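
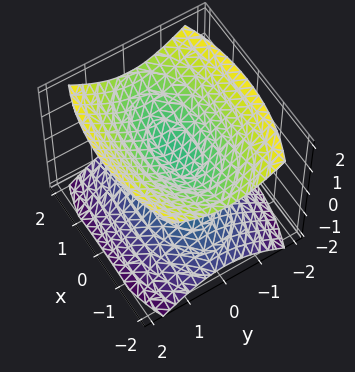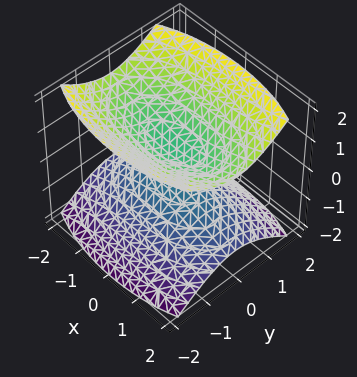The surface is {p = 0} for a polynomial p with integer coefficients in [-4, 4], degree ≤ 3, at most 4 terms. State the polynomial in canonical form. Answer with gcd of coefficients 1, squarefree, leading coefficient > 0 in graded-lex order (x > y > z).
x^2 + 3*y^2 - 3*z^2 + 1

(a) I count 2 distinct pieces. They look like related sheets of one shape, so recover p as a whole.
(b) Degree: two separate bowl-shaped sheets opening away from each other; a quadric, so deg p = 2.
(c) Symmetries: it's symmetric under x → −x, forcing even powers of x; the z ↦ −z reflection is a symmetry, so z appears only in even powers; mirror symmetry y ↦ −y ⇒ only even powers of y.
(d) From the axis intercepts and sections: no x-intercept at any integer in the box; no y-intercept at any integer in the box.
(e) Matching integer coefficients to the picture gives p.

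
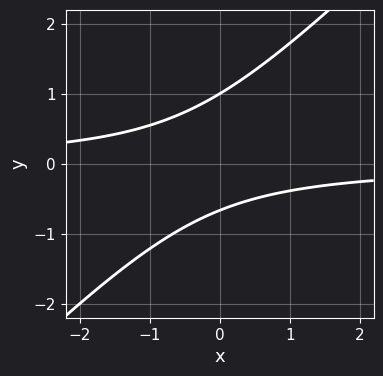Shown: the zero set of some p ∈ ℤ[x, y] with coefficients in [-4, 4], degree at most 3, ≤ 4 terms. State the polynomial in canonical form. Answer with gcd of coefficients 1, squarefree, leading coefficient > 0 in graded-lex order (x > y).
(a) The degree is 2 — the shape is more complex than any degree-1 curve.
(b) Reading off the gridlines: it crosses the y-axis at the gridline y = 1; the curve avoids every integer x-axis point in the box.
(c) These observations pin down the coefficients.

3*x*y - 3*y^2 + y + 2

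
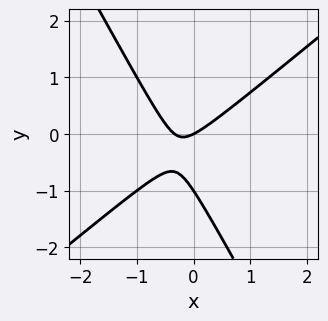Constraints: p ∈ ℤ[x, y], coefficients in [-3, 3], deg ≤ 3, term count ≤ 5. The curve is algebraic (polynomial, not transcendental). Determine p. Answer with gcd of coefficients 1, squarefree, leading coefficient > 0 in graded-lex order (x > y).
3*x^2 - 2*x*y - 2*y^2 + x - 2*y

1. Degree: the shape is more complex than any degree-1 curve, so deg p = 2.
2. Checking where it meets the axes: it crosses the x-axis at the gridline x = 0; the y-axis gridline crossings are at y ∈ {-1, 0}.
3. Putting this together gives p.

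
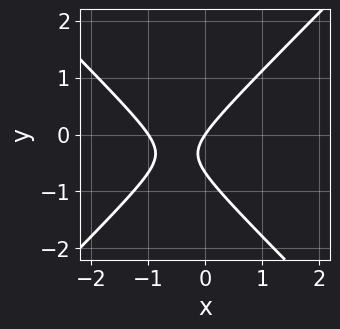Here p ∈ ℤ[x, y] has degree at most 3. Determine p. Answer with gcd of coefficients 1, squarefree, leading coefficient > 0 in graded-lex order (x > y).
3*x^2 - 3*y^2 + 3*x - 2*y

1. deg p = 2. A generic line meets the curve in up to 2 points.
2. From the axis intercepts and sections: the x-axis gridline crossings are at x ∈ {-1, 0}; it crosses the y-axis at the gridline y = 0.
3. The integer polynomial consistent with all of this is the stated p.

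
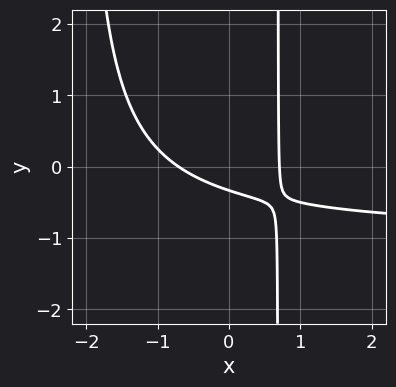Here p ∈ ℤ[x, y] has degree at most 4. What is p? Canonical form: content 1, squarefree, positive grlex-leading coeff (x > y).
2*x^2*y + 2*x^2 + 3*x*y - 3*y - 1

deg p = 3. A generic line meets the curve in up to 3 points.
The integer polynomial consistent with all of this is the stated p.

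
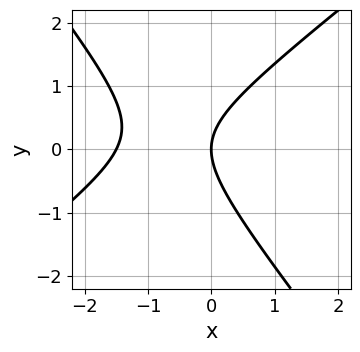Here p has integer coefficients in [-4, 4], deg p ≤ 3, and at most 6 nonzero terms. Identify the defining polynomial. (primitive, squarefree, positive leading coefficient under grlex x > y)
2*x^2 - x*y - 2*y^2 + 3*x

1. Degree: the shape is more complex than any degree-1 curve, so deg p = 2.
2. Checking where it meets the axes: it crosses the x-axis at the gridline x = 0; one y-axis crossing is at y = 0.
3. Together with the visible shape, these determine p as stated.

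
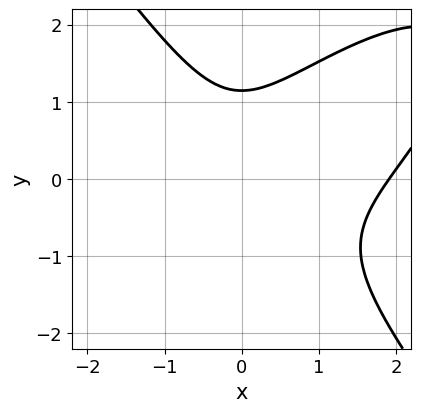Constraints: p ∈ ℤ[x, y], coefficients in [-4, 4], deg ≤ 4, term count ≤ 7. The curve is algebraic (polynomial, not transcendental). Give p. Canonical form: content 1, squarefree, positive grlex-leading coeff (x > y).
2*x^3 - 2*x^2*y + 2*y^3 - 3*x^2 - 3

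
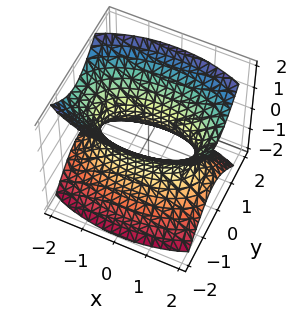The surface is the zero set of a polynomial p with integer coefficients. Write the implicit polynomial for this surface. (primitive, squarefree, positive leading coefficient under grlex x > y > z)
1. deg p = 2.
2. Symmetries: the x ↦ −x reflection is a symmetry, so x appears only in even powers; it's symmetric under z → −z, forcing even powers of z; the y ↦ −y reflection is a symmetry, so y appears only in even powers.
3. From the visible intercepts: it misses every integer gridline on the z-axis.
4. These observations pin down the coefficients.

x^2 + 3*y^2 - 2*z^2 - 2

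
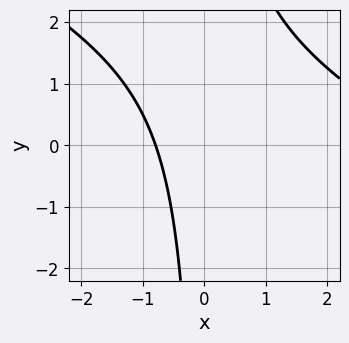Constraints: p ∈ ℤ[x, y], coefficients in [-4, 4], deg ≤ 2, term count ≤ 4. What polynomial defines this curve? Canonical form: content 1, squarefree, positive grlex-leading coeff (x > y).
1. The degree is 2 — the shape is more complex than any degree-1 curve.
2. Observable constraints: no y-intercept at any integer in the box.
3. Solving for integer coefficients yields p as stated.

x^2 + 2*x*y - 3*x - 3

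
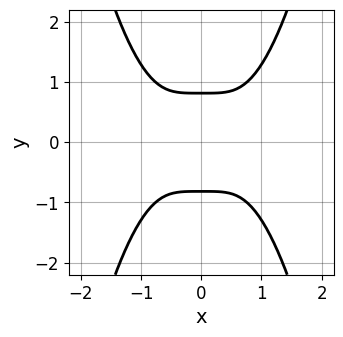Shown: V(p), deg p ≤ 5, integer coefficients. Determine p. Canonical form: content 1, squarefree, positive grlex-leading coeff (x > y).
(a) Degree: the shape is more complex than any degree-3 curve, so deg p = 4.
(b) Symmetries: it's symmetric under x → −x, forcing even powers of x; it's symmetric under y → −y, forcing even powers of y.
(c) Checking where it meets the axes: no x-intercept at any integer in the box.
(d) Together with the visible shape, these determine p as stated.

3*x^4 - 3*y^2 + 2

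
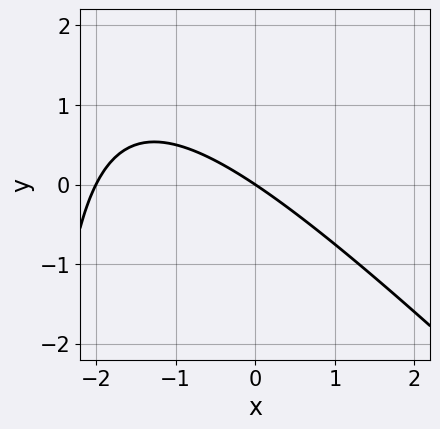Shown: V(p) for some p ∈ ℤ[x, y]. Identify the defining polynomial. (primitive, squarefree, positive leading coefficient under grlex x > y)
x^2 + x*y + 2*x + 3*y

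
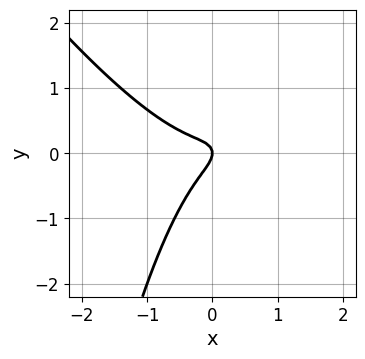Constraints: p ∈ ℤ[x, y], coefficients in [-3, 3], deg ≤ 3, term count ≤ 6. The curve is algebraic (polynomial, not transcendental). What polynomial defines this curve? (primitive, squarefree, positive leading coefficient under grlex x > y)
(a) Degree: no degree-2 curve has this shape, so deg p = 3.
(b) Checking where it meets the axes: one x-axis crossing is at x = 0; one y-axis crossing is at y = 0.
(c) Putting this together gives p.

3*x^3 + 2*x^2*y - 2*x*y + 3*y^2 + x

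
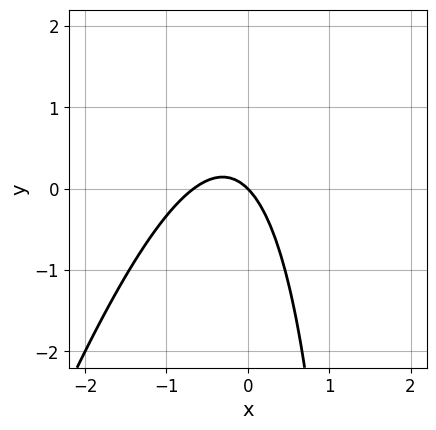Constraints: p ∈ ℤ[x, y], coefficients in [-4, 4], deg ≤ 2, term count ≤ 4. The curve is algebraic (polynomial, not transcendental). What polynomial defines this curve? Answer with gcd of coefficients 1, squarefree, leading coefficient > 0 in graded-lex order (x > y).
3*x^2 - x*y + 2*x + 2*y

First, the degree is 2 — the shape is more complex than any degree-1 curve.
Then, reading off the gridlines: it crosses the x-axis at the gridline x = 0; it meets the y-axis at y = 0 (among the integer gridlines).
Finally, the integer polynomial consistent with all of this is the stated p.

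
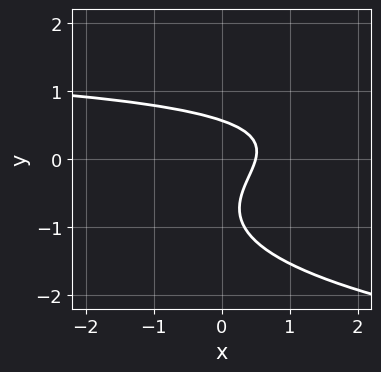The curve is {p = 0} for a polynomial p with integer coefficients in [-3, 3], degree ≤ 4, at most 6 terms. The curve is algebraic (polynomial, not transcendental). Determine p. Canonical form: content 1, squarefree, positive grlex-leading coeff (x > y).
First, the degree is 3 — the shape is more complex than any degree-2 curve.
Finally, matching integer coefficients to the picture gives p.

2*y^3 - x*y + 2*y^2 + 2*x - 1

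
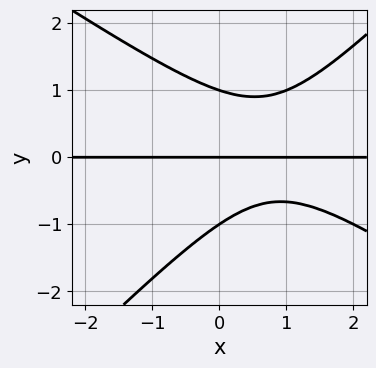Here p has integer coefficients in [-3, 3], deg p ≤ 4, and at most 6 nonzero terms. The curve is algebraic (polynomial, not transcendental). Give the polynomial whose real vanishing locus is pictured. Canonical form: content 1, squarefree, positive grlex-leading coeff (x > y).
1. Degree: the shape is more complex than any degree-2 curve, so deg p = 3.
2. Observable constraints: the visible x-axis segment lies entirely on the curve; the y-axis gridline crossings are at y ∈ {-1, 0, 1}.
3. The integer polynomial consistent with all of this is the stated p.

2*x^2*y + x*y^2 - 3*y^3 - 3*x*y + 3*y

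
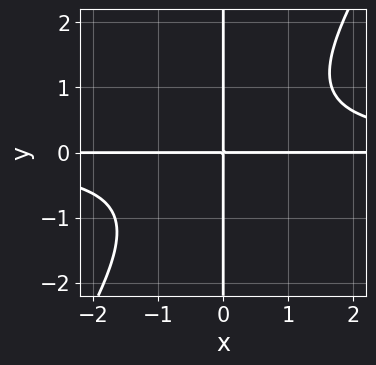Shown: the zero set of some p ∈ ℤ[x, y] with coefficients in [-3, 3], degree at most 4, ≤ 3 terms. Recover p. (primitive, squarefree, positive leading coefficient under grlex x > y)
3*x^2*y^2 - 2*x*y^3 - 3*x*y

1. deg p = 4. No degree-3 curve has this shape.
2. Checking where it meets the axes: the visible y-axis segment lies entirely on the curve; the visible x-axis segment lies entirely on the curve.
3. Assembling these constraints gives the stated polynomial.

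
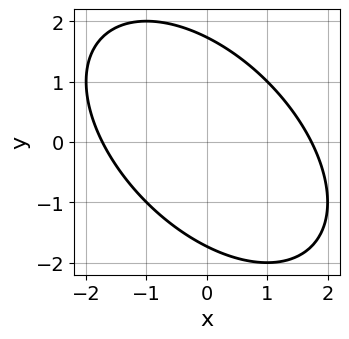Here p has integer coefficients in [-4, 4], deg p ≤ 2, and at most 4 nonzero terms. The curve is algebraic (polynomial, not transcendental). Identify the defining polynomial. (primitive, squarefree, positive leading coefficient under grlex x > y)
First, deg p = 2.
Finally, the integer polynomial consistent with all of this is the stated p.

x^2 + x*y + y^2 - 3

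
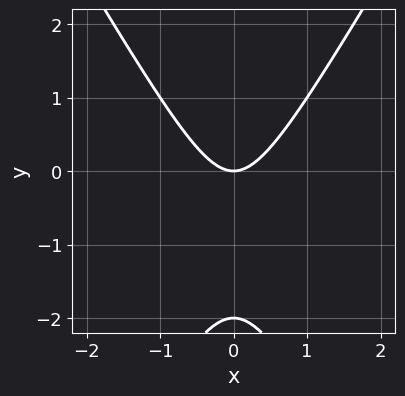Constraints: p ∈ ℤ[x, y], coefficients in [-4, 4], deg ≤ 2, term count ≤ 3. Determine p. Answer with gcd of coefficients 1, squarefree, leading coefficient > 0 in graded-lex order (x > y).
Degree: the shape is more complex than any degree-1 curve, so deg p = 2.
Symmetries: mirror symmetry x ↦ −x ⇒ only even powers of x.
Checking where it meets the axes: the y-axis gridline crossings are at y ∈ {-2, 0}; one x-axis crossing is at x = 0.
Together with the visible shape, these determine p as stated.

3*x^2 - y^2 - 2*y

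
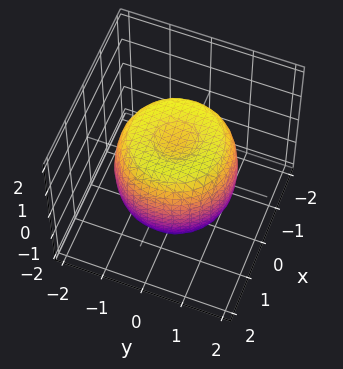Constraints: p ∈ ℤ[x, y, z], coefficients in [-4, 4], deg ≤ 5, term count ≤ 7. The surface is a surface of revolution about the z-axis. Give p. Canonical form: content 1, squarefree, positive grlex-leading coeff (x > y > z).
2*x^4 + 4*x^2*y^2 + 2*y^4 - 3*x^2 - 3*y^2 + 2*z^2 - 2

(a) Degree: no degree-3 surface has this shape, so deg p = 4.
(b) Symmetries: every cross-section ⟂ z is a circle, so x, y appear only via x² + y².
(c) Reading off the gridlines: a circular section at z = 0 has radius between 1 and 2; among the integer gridlines, it crosses the z-axis at z ∈ {-1, 1}.
(d) Putting this together gives p.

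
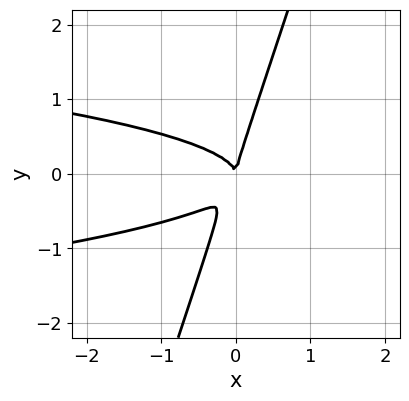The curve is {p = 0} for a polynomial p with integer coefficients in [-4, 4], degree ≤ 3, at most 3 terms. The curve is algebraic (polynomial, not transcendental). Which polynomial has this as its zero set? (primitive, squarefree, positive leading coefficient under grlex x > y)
3*x*y^2 - y^3 + x^2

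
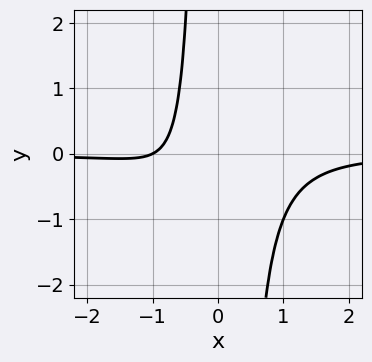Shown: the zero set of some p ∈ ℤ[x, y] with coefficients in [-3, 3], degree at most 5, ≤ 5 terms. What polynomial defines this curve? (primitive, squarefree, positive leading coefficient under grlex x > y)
2*x^3*y + x + 1

1. The degree is 4 — a generic line meets the curve in up to 4 points.
2. Checking where it meets the axes: one x-axis crossing is at x = -1; no y-intercept at any integer in the box.
3. Solving for integer coefficients yields p as stated.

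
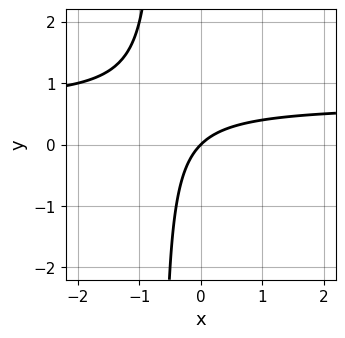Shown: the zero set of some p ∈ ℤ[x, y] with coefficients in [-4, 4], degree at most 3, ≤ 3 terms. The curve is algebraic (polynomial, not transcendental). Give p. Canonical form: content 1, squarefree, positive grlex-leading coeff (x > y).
First, degree: a generic line meets the curve in up to 2 points, so deg p = 2.
Then, from the axis intercepts and sections: it meets the y-axis at y = 0 (among the integer gridlines); it crosses the x-axis at the gridline x = 0.
Finally, these observations pin down the coefficients.

3*x*y - 2*x + 2*y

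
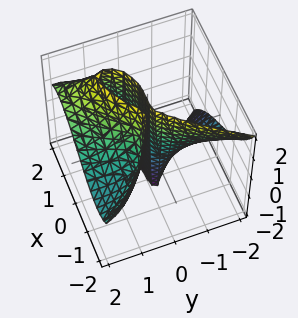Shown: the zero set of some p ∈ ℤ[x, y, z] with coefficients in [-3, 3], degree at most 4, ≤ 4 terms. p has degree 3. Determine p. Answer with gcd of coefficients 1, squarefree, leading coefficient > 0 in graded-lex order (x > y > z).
x^3 + 2*y^2*z - 3*x*y - 2*y

1. The degree is 3 — no degree-2 surface has this shape.
2. From the axis intercepts and sections: the visible z-axis segment lies entirely on the surface; it crosses the x-axis at the gridline x = 0.
3. These observations pin down the coefficients.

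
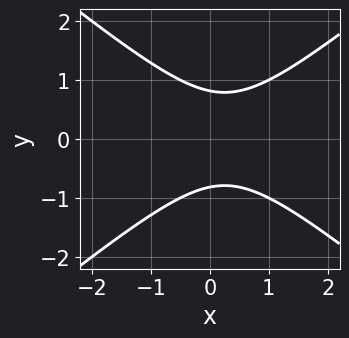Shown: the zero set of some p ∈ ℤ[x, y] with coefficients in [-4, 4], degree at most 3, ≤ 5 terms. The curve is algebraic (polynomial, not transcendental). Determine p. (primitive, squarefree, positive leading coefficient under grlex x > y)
2*x^2 - 3*y^2 - x + 2

First, degree: no degree-1 curve has this shape, so deg p = 2.
Then, symmetries: mirror symmetry y ↦ −y ⇒ only even powers of y.
Then, from the axis intercepts and sections: no x-intercept at any integer in the box.
Finally, the integer polynomial consistent with all of this is the stated p.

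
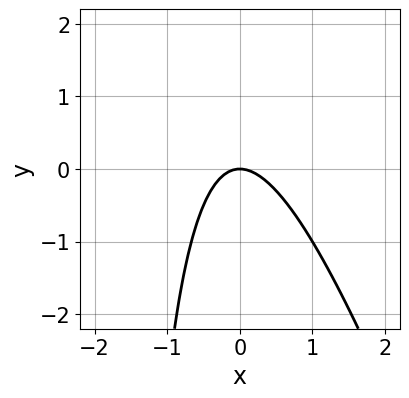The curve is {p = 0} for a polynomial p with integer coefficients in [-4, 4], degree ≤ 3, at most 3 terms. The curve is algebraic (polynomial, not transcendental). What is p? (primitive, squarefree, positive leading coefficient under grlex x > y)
3*x^2 + x*y + 2*y

1. deg p = 2.
2. Reading off the gridlines: it meets the x-axis at x = 0 (among the integer gridlines); one y-axis crossing is at y = 0.
3. Assembling these constraints gives the stated polynomial.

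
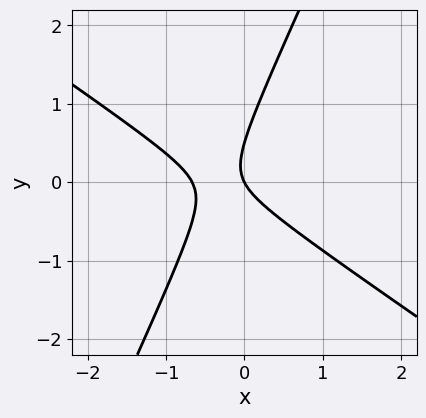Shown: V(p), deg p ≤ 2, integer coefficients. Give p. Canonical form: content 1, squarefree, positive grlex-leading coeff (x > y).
3*x^2 + 3*x*y - 2*y^2 + 2*x + y

1. The degree is 2 — no degree-1 curve has this shape.
2. From the visible intercepts: it meets the x-axis at x = 0 (among the integer gridlines); it crosses the y-axis at the gridline y = 0.
3. Putting this together gives p.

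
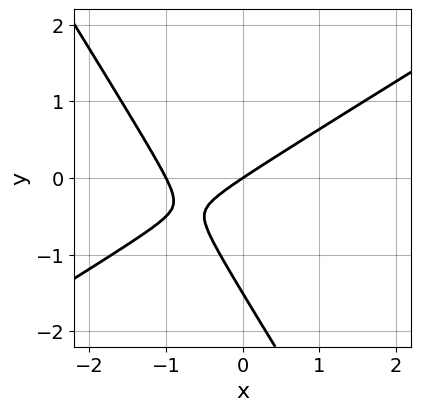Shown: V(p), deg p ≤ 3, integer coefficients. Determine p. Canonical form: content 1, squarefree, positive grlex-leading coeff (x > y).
1. Degree: a generic line meets the curve in up to 2 points, so deg p = 2.
2. Against the integer gridlines: the x-axis gridline crossings are at x ∈ {-1, 0}; it meets the y-axis at y = 0 (among the integer gridlines).
3. Matching integer coefficients to the picture gives p.

2*x^2 - 2*x*y - 2*y^2 + 2*x - 3*y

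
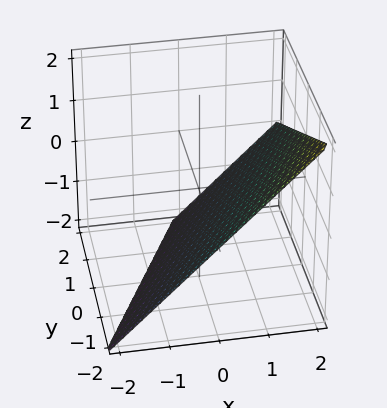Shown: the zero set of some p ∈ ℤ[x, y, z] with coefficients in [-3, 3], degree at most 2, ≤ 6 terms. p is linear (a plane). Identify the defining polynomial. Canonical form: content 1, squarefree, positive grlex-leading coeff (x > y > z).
First, deg p = 1. Every cross-section is a straight line — this is a plane.
Next, reading off the gridlines: it meets the y-axis at y = -2 (among the integer gridlines); it meets the z-axis at z = -1 (among the integer gridlines); it meets the x-axis at x = 1 (among the integer gridlines).
Finally, these observations pin down the coefficients.

2*x - y - 2*z - 2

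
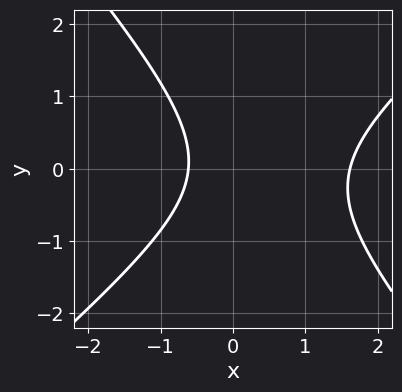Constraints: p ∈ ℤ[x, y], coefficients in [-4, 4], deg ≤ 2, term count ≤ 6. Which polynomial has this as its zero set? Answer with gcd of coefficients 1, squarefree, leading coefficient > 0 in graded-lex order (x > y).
1. deg p = 2. The shape is more complex than any degree-1 curve.
2. From the visible intercepts: it misses every integer gridline on the y-axis.
3. Matching integer coefficients to the picture gives p.

3*x^2 - x*y - 3*y^2 - 3*x - 3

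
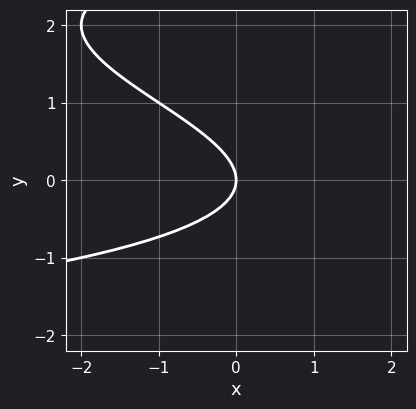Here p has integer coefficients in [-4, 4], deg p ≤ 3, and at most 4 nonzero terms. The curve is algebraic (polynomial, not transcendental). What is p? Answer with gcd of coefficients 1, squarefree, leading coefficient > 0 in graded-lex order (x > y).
deg p = 3. A generic line meets the curve in up to 3 points.
From the axis intercepts and sections: it meets the x-axis at x = 0 (among the integer gridlines); one y-axis crossing is at y = 0.
These observations pin down the coefficients.

y^3 - 3*y^2 - 2*x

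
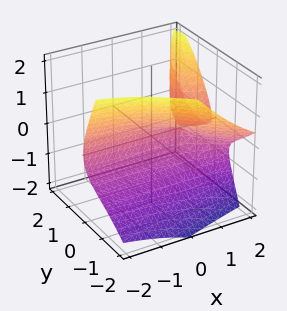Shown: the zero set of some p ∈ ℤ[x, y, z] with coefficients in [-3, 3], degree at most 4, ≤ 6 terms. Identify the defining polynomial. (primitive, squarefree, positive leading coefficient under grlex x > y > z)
First, there are 2 components. They look like related sheets of one shape, so recover p as a whole.
Next, the degree is 3 — the shape is more complex than any degree-2 surface.
Then, from the axis intercepts and sections: it crosses the z-axis at the gridline z = 0; it meets the y-axis at y = 0 (among the integer gridlines).
Finally, solving for integer coefficients yields p as stated. Check: (1, 0, 0) on the x-axis lies on the surface, and p(1, 0, 0) = 0. ✓

2*x*y*z - y^3 + 2*x*y - 3*z^2 - 2*y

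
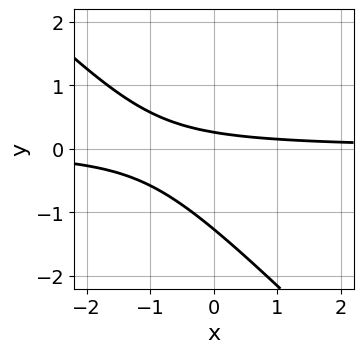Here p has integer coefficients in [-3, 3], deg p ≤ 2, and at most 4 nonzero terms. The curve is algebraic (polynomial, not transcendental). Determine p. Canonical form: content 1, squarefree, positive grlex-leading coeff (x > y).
First, the degree is 2 — no degree-1 curve has this shape.
Next, checking where it meets the axes: no x-intercept at any integer in the box.
Finally, fitting integer coefficients to these (and the overall shape) gives p.

3*x*y + 3*y^2 + 3*y - 1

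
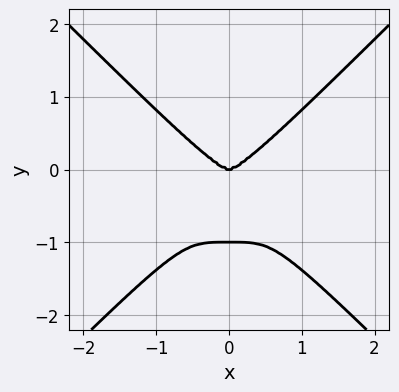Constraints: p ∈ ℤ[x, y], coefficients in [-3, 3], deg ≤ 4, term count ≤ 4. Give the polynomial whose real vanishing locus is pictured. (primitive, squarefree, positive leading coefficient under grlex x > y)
x^4 - y^4 - y^3

The degree is 4 — no degree-3 curve has this shape.
Symmetries: mirror symmetry x ↦ −x ⇒ only even powers of x.
From the axis intercepts and sections: among the integer gridlines, it crosses the y-axis at y ∈ {-1, 0}; one x-axis crossing is at x = 0.
These observations pin down the coefficients.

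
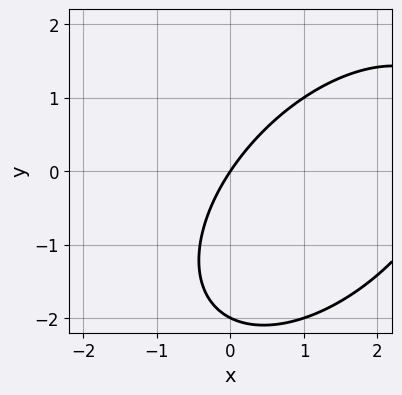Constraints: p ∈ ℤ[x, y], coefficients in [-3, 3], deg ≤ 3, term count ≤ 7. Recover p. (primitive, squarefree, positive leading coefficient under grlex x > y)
x^2 - x*y + y^2 - 3*x + 2*y

1. Degree: no degree-1 curve has this shape, so deg p = 2.
2. Reading off the gridlines: it crosses the x-axis at the gridline x = 0; the y-axis gridline crossings are at y ∈ {-2, 0}.
3. Together with the visible shape, these determine p as stated.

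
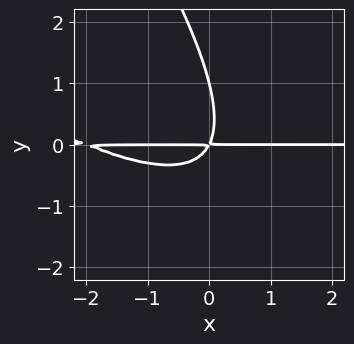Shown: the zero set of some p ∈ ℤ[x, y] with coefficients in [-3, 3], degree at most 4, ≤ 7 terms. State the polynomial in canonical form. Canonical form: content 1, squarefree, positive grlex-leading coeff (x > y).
x^2*y + 2*x*y^2 + y^3 + 2*x*y - y^2

1. The degree is 3 — the shape is more complex than any degree-2 curve.
2. Observable constraints: one y-axis crossing is at y = 1; the visible x-axis segment lies entirely on the curve.
3. Assembling these constraints gives the stated polynomial.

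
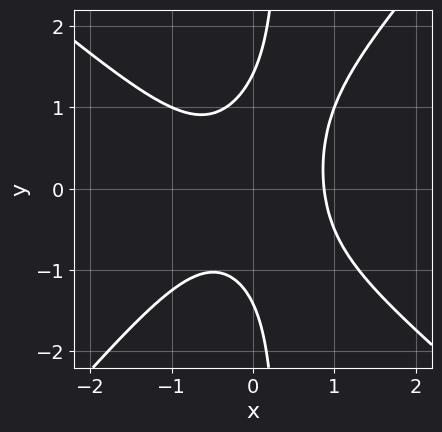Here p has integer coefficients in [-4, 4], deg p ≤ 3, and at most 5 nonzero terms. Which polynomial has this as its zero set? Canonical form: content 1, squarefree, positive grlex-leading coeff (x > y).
1. deg p = 3. A generic line meets the curve in up to 3 points.
2. Solving for integer coefficients yields p as stated.

3*x^3 + x^2*y - 3*x*y^2 + y^2 - 2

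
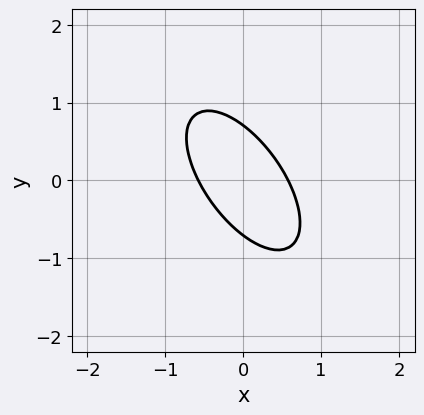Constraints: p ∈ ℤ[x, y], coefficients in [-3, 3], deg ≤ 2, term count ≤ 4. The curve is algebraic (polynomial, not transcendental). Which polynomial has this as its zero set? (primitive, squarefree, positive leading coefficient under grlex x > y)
1. Degree: a generic line meets the curve in up to 2 points, so deg p = 2.
2. Matching integer coefficients to the picture gives p.

3*x^2 + 3*x*y + 2*y^2 - 1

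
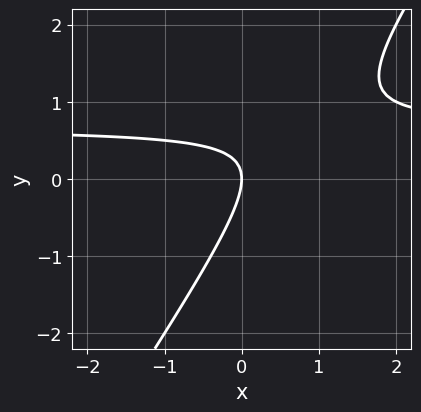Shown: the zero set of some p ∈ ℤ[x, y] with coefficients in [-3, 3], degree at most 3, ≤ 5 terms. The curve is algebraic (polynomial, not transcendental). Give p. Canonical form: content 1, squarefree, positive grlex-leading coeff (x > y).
First, deg p = 2. No degree-1 curve has this shape.
Next, observable constraints: one y-axis crossing is at y = 0; one x-axis crossing is at x = 0.
Finally, the integer polynomial consistent with all of this is the stated p.

3*x*y - 2*y^2 - 2*x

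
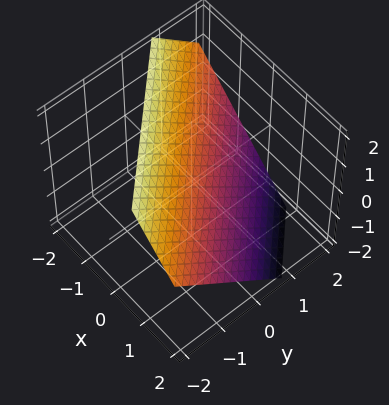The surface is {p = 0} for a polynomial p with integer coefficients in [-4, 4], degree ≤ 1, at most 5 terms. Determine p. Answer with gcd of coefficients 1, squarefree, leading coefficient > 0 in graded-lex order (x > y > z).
3*x + 3*y + 3*z - 2

The degree is 1 — every cross-section is a straight line — this is a plane.
The integer polynomial consistent with all of this is the stated p.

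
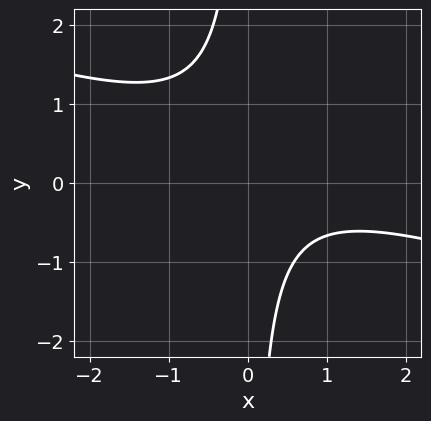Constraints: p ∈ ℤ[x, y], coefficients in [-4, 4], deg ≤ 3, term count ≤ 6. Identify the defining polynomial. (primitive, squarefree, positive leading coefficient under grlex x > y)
(a) Degree: a generic line meets the curve in up to 2 points, so deg p = 2.
(b) From the visible intercepts: no y-intercept at any integer in the box; no x-intercept at any integer in the box.
(c) Solving for integer coefficients yields p as stated.

x^2 + 3*x*y - x + 2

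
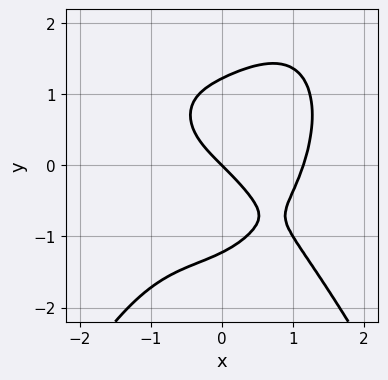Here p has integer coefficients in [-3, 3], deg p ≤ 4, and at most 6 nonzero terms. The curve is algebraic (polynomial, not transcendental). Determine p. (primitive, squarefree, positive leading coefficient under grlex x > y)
2*x^4 + 2*y^3 - 3*x - 3*y

First, the degree is 4 — the shape is more complex than any degree-3 curve.
Next, from the axis intercepts and sections: it crosses the y-axis at the gridline y = 0; it crosses the x-axis at the gridline x = 0.
Finally, assembling these constraints gives the stated polynomial.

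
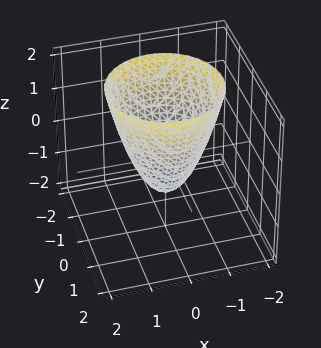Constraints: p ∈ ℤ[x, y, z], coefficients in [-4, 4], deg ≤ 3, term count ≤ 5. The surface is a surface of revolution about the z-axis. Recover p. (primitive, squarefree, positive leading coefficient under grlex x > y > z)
3*x^2 + 3*y^2 - 2*z - 2

1. The degree is 2 — the shape is more complex than any degree-1 surface.
2. Symmetry: the z-axis is an axis of rotation, so x and y enter only as x² + y².
3. Reading off the gridlines: it meets the z-axis at z = -1 (among the integer gridlines); a circular section at z = 0 has radius between 0 and 1.
4. The integer polynomial consistent with all of this is the stated p.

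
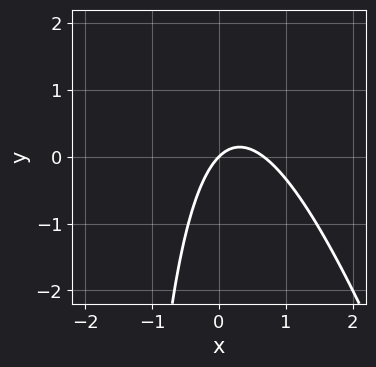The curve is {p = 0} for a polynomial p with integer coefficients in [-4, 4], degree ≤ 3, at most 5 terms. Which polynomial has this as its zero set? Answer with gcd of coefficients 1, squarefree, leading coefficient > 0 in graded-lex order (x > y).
(a) The degree is 2 — a generic line meets the curve in up to 2 points.
(b) Against the integer gridlines: it crosses the x-axis at the gridline x = 0; it crosses the y-axis at the gridline y = 0.
(c) The integer polynomial consistent with all of this is the stated p.

3*x^2 + x*y - 2*x + 2*y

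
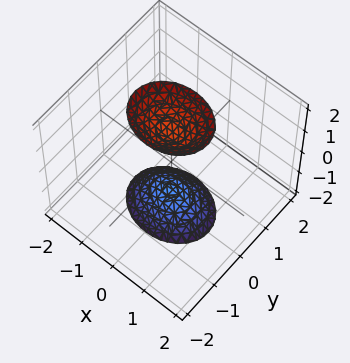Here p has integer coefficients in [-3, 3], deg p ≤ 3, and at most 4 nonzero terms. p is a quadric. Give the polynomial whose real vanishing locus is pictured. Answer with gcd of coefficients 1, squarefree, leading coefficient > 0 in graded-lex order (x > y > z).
1. There are 2 components. Treating them together as one polynomial.
2. The degree is 2 — two sheets facing apart; a quadric.
3. Symmetries: it's symmetric under y → −y, forcing even powers of y; mirror symmetry z ↦ −z ⇒ only even powers of z; it's symmetric under x → −x, forcing even powers of x.
4. Reading off the gridlines: it misses every integer gridline on the x-axis; it misses every integer gridline on the y-axis.
5. Fitting integer coefficients to these (and the overall shape) gives p.

2*x^2 + 3*y^2 - z^2 + 2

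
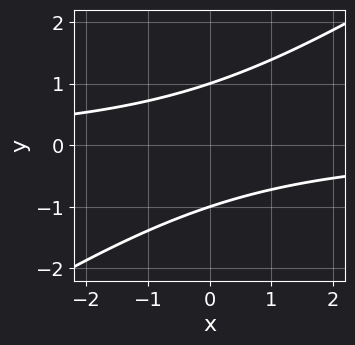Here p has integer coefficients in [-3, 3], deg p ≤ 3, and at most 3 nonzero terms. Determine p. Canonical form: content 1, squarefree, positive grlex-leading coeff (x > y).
2*x*y - 3*y^2 + 3

Degree: no degree-1 curve has this shape, so deg p = 2.
From the visible intercepts: it misses every integer gridline on the x-axis; among the integer gridlines, it crosses the y-axis at y ∈ {-1, 1}.
Fitting integer coefficients to these (and the overall shape) gives p.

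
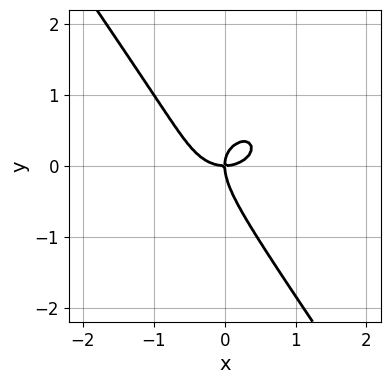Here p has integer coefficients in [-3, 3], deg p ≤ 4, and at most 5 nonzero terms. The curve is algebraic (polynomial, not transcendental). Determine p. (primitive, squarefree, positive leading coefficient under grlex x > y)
1. The degree is 3 — the shape is more complex than any degree-2 curve.
2. Observable constraints: it meets the x-axis at x = 0 (among the integer gridlines); it crosses the y-axis at the gridline y = 0.
3. Matching integer coefficients to the picture gives p.

x^3 + x*y^2 + y^3 - x*y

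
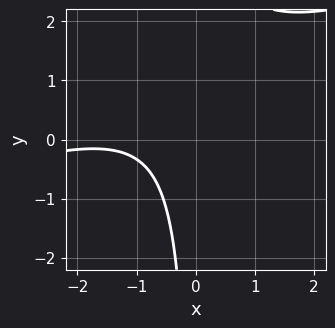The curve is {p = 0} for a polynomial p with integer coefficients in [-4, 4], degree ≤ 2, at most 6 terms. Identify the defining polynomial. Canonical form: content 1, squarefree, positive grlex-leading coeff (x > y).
x^2 - 3*x*y + 3*x + 3

First, degree: the shape is more complex than any degree-1 curve, so deg p = 2.
Next, observable constraints: it misses every integer gridline on the x-axis; no y-intercept at any integer in the box.
Finally, putting this together gives p.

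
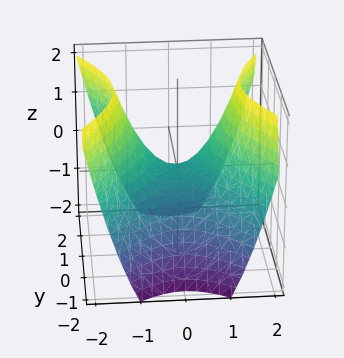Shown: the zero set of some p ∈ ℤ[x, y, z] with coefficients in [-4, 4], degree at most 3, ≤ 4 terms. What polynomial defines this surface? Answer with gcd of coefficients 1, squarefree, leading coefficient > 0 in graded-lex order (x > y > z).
First, the degree is 2 — a hyperbolic paraboloid; a quadric.
Then, symmetries: mirror symmetry x ↦ −x ⇒ only even powers of x; the y ↦ −y reflection is a symmetry, so y appears only in even powers.
Then, from the visible intercepts: one x-axis crossing is at x = 0; one y-axis crossing is at y = 0; it meets the z-axis at z = 0 (among the integer gridlines).
Finally, these observations pin down the coefficients.

3*x^2 - 2*y^2 - 3*z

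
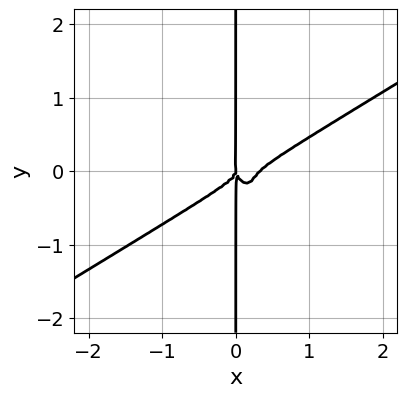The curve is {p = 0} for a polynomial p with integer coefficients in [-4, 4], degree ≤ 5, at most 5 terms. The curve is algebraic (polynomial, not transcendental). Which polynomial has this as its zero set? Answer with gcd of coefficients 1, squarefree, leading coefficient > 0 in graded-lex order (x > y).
First, deg p = 4.
Then, observable constraints: the visible y-axis segment lies entirely on the curve; it meets the x-axis at x = 0 (among the integer gridlines).
Finally, putting this together gives p.

3*x^4 - 3*x^3*y - 2*x^2*y^2 - 2*x*y^3 - x^3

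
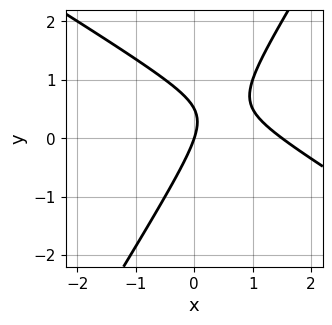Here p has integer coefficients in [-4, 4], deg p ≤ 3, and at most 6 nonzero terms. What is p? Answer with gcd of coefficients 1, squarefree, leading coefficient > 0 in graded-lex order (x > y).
2*x^2 + 2*x*y - 2*y^2 - 3*x + y

(a) The degree is 2 — a generic line meets the curve in up to 2 points.
(b) Observable constraints: one y-axis crossing is at y = 0; it meets the x-axis at x = 0 (among the integer gridlines).
(c) Fitting integer coefficients to these (and the overall shape) gives p.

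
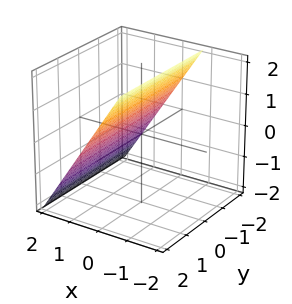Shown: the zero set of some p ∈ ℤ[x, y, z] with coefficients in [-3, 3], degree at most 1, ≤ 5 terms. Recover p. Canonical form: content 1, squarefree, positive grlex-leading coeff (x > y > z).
3*x + 2*z - 2

1. Degree: every cross-section is a straight line — this is a plane, so deg p = 1.
2. Reading off the gridlines: it meets the z-axis at z = 1 (among the integer gridlines); no y-intercept at any integer in the box.
3. Putting this together gives p.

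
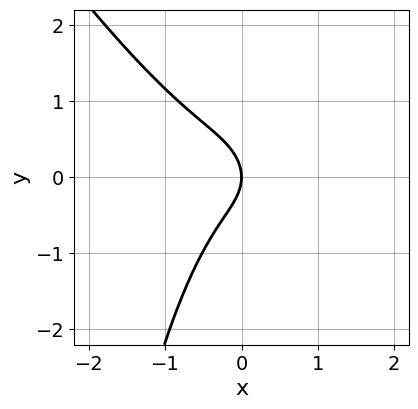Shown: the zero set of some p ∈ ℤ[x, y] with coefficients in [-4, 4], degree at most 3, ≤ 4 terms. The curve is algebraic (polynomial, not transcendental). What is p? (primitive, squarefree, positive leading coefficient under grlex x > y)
Degree: a generic line meets the curve in up to 3 points, so deg p = 3.
Against the integer gridlines: it meets the y-axis at y = 0 (among the integer gridlines); it meets the x-axis at x = 0 (among the integer gridlines).
Fitting integer coefficients to these (and the overall shape) gives p.

3*x^3 + 2*x^2*y + 2*y^2 + 2*x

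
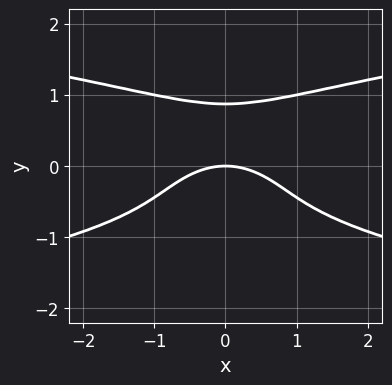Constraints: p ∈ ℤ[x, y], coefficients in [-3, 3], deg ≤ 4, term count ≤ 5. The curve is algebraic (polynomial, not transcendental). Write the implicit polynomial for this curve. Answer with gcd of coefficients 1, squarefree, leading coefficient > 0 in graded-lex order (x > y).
3*y^4 - x^2 - 2*y

1. Degree: a generic line meets the curve in up to 4 points, so deg p = 4.
2. Symmetries: mirror symmetry x ↦ −x ⇒ only even powers of x.
3. Against the integer gridlines: it meets the x-axis at x = 0 (among the integer gridlines); it meets the y-axis at y = 0 (among the integer gridlines).
4. Assembling these constraints gives the stated polynomial.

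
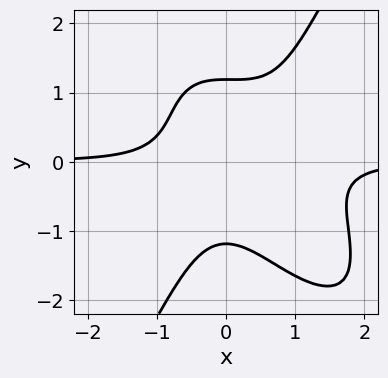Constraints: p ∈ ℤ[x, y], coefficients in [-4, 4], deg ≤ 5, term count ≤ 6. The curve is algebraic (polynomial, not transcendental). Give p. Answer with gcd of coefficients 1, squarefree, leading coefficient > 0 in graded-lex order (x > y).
1. Degree: the shape is more complex than any degree-3 curve, so deg p = 4.
2. Against the integer gridlines: the curve avoids every integer x-axis point in the box.
3. The integer polynomial consistent with all of this is the stated p.

3*x^3*y + 2*x^2*y^2 - y^4 - 3*x^2*y + 2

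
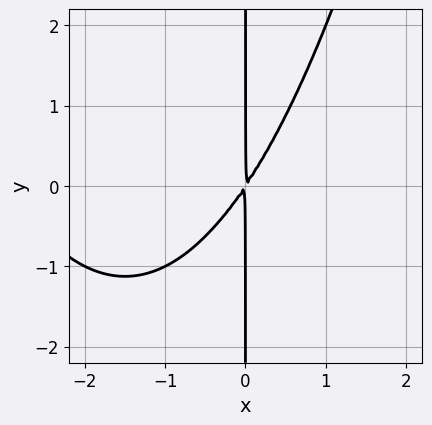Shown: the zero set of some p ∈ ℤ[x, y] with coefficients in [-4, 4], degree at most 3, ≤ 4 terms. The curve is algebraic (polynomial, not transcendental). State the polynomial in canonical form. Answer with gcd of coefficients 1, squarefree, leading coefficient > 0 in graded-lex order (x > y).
x^3 + 3*x^2 - 2*x*y

(a) The degree is 3 — no degree-2 curve has this shape.
(b) Checking where it meets the axes: the visible y-axis segment lies entirely on the curve.
(c) Putting this together gives p.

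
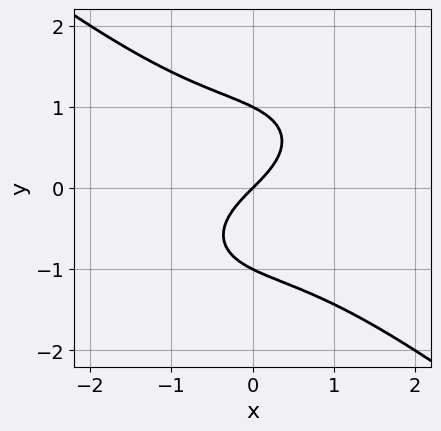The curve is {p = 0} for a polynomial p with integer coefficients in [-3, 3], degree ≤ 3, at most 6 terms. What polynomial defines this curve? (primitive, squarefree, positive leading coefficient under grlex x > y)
The degree is 3 — the shape is more complex than any degree-2 curve.
From the visible intercepts: it meets the x-axis at x = 0 (among the integer gridlines); the y-axis gridline crossings are at y ∈ {-1, 0, 1}.
Putting this together gives p.

x^3 + 2*y^3 + 2*x - 2*y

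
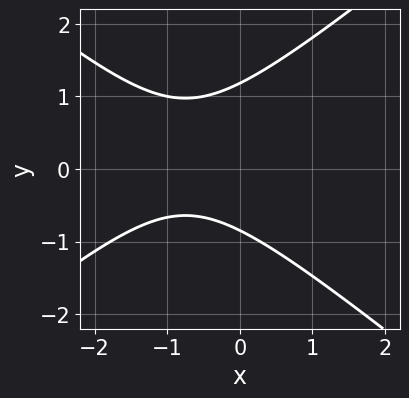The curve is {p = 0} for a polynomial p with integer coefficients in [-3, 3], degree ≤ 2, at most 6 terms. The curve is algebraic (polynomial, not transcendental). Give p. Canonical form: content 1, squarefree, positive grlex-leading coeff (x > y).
2*x^2 - 3*y^2 + 3*x + y + 3

(a) Degree: no degree-1 curve has this shape, so deg p = 2.
(b) Checking where it meets the axes: it misses every integer gridline on the x-axis.
(c) Putting this together gives p.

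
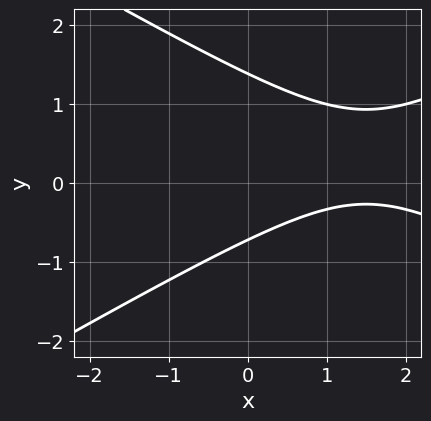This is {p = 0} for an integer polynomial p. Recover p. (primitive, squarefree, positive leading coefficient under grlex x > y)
deg p = 2. No degree-1 curve has this shape.
From the axis intercepts and sections: no x-intercept at any integer in the box.
Fitting integer coefficients to these (and the overall shape) gives p.

x^2 - 3*y^2 - 3*x + 2*y + 3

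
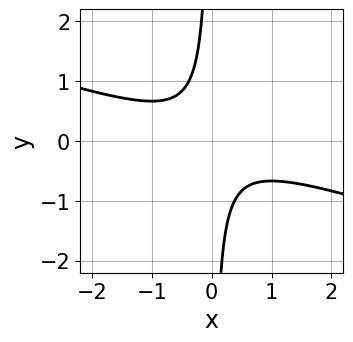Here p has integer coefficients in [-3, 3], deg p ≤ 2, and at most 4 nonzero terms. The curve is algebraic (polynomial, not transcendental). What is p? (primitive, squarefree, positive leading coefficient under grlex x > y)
x^2 + 3*x*y + 1

First, deg p = 2.
Next, observable constraints: it misses every integer gridline on the x-axis; it misses every integer gridline on the y-axis.
Finally, putting this together gives p.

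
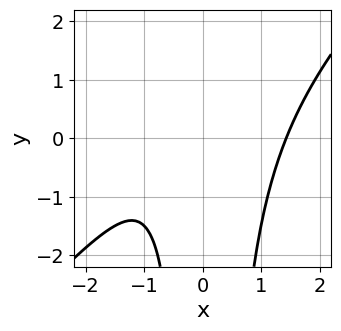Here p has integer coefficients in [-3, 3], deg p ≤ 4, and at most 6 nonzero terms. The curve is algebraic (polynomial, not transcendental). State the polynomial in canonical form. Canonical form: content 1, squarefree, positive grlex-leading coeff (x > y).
1. Degree: the shape is more complex than any degree-2 curve, so deg p = 3.
2. From the axis intercepts and sections: it misses every integer gridline on the y-axis.
3. The integer polynomial consistent with all of this is the stated p.

2*x^3 - 2*x^2*y - 2*x - 3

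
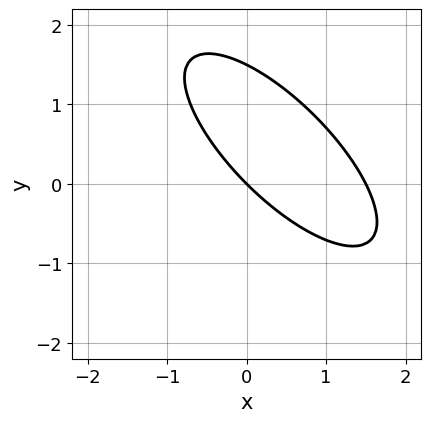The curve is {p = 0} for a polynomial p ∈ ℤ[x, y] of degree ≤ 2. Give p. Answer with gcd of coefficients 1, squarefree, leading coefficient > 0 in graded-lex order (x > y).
1. The degree is 2 — the shape is more complex than any degree-1 curve.
2. From the axis intercepts and sections: one x-axis crossing is at x = 0; it meets the y-axis at y = 0 (among the integer gridlines).
3. Matching integer coefficients to the picture gives p.

2*x^2 + 3*x*y + 2*y^2 - 3*x - 3*y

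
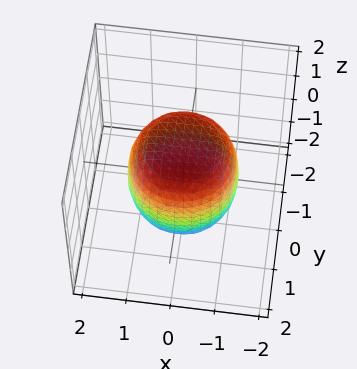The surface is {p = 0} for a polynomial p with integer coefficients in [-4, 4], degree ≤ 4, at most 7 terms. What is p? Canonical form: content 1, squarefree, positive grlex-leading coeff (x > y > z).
First, deg p = 4.
Then, symmetry: the surface is invariant under rotation about z: p = q(x² + y², z).
Next, from the visible intercepts: a circular section at z = -1 has radius exactly 1.
Finally, assembling these constraints gives the stated polynomial.

2*x^4 + 4*x^2*y^2 + 2*y^4 - x^2 - y^2 + 2*z^2 - 3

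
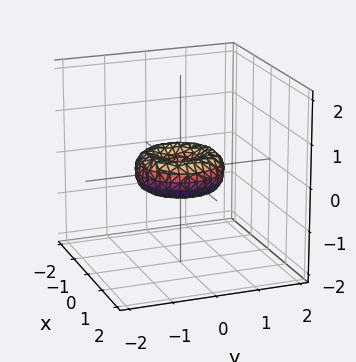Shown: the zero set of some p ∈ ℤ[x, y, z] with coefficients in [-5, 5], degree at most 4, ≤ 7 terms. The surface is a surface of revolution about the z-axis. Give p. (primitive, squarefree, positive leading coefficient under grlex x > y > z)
First, the degree is 4 — the shape is more complex than any degree-3 surface.
Then, by symmetry, every cross-section ⟂ z is a circle, so x, y appear only via x² + y².
Then, from the axis intercepts and sections: among the integer gridlines, it crosses the y-axis at y ∈ {-1, 0, 1}; among the integer gridlines, it crosses the x-axis at x ∈ {-1, 0, 1}.
Finally, putting this together gives p.

2*x^4 + 4*x^2*y^2 + 2*y^4 - 2*x^2 - 2*y^2 + 3*z^2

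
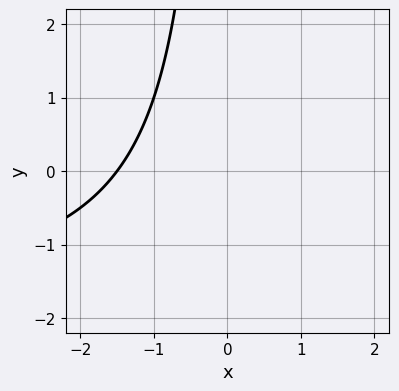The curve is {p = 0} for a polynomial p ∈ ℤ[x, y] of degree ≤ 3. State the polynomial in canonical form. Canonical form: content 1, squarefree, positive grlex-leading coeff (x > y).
x*y + 2*x + 3

(a) Degree: the shape is more complex than any degree-1 curve, so deg p = 2.
(b) Observable constraints: the curve avoids every integer y-axis point in the box.
(c) These observations pin down the coefficients.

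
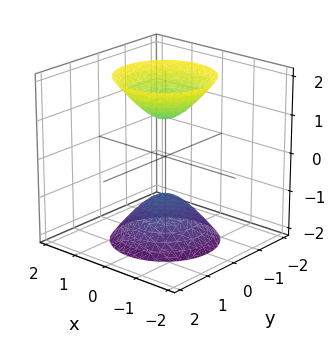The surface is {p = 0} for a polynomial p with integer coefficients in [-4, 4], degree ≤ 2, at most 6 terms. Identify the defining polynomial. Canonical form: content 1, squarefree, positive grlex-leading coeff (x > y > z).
First, I count 2 distinct pieces.
Next, the degree is 2 — no degree-1 surface has this shape.
Next, symmetries: rotational symmetry about the z-axis ⇒ p depends on x, y only through x² + y².
Then, observable constraints: the surface avoids every integer x-axis point in the box; it misses every integer gridline on the y-axis.
Finally, these observations pin down the coefficients.

2*x^2 + 2*y^2 - z^2 + 1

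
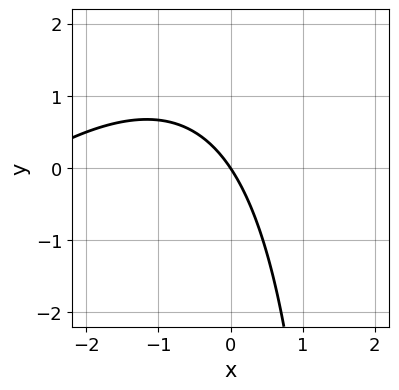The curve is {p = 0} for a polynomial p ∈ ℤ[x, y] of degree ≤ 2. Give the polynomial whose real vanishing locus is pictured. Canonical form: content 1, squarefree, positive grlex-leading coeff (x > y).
(a) The degree is 2 — no degree-1 curve has this shape.
(b) Reading off the gridlines: it crosses the y-axis at the gridline y = 0; it meets the x-axis at x = 0 (among the integer gridlines).
(c) These observations pin down the coefficients.

x^2 - x*y + 3*x + 2*y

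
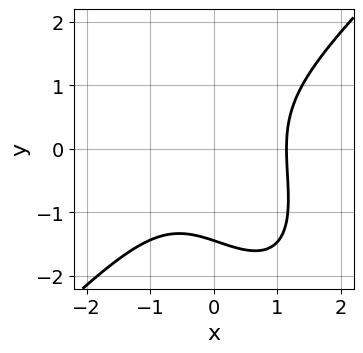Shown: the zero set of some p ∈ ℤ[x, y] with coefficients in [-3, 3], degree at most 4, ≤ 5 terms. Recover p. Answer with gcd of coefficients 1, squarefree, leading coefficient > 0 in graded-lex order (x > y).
First, the degree is 3 — the shape is more complex than any degree-2 curve.
Finally, putting this together gives p.

2*x^3 - x*y^2 - y^3 - 3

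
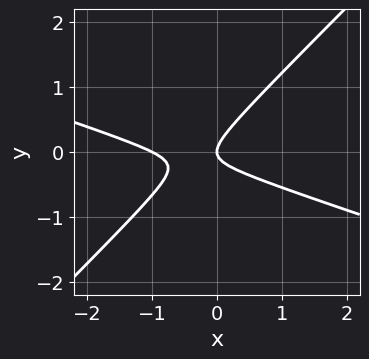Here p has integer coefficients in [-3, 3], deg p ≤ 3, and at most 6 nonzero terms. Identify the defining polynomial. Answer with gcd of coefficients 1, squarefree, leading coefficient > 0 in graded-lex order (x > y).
1. deg p = 2. No degree-1 curve has this shape.
2. From the axis intercepts and sections: among the integer gridlines, it crosses the x-axis at x ∈ {-1, 0}; it meets the y-axis at y = 0 (among the integer gridlines).
3. Putting this together gives p.

x^2 + 2*x*y - 3*y^2 + x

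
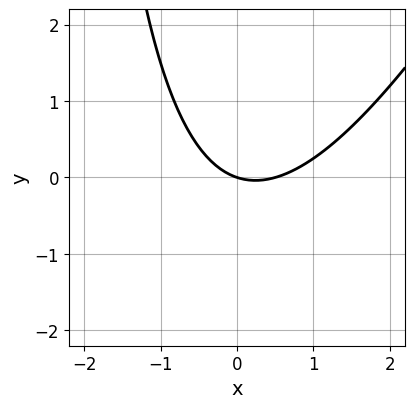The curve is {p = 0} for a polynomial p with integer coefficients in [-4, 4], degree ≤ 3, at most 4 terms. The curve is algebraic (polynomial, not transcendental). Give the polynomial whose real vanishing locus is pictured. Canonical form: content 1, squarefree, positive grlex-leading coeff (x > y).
deg p = 2. A generic line meets the curve in up to 2 points.
From the visible intercepts: it crosses the y-axis at the gridline y = 0; it meets the x-axis at x = 0 (among the integer gridlines).
The integer polynomial consistent with all of this is the stated p.

2*x^2 - x*y - x - 3*y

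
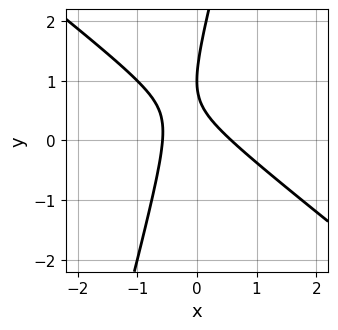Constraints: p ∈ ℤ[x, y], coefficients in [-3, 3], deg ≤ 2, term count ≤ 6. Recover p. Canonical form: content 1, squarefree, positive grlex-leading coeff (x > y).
3*x^2 + 3*x*y - y^2 + 2*y - 1

(a) Degree: no degree-1 curve has this shape, so deg p = 2.
(b) Observable constraints: it crosses the y-axis at the gridline y = 1.
(c) Putting this together gives p.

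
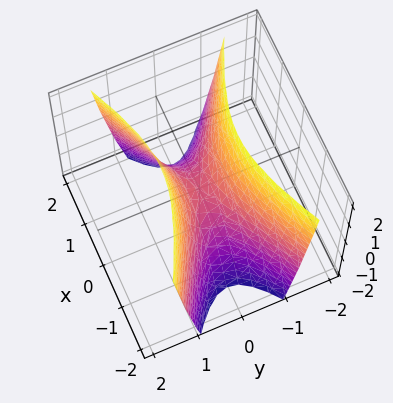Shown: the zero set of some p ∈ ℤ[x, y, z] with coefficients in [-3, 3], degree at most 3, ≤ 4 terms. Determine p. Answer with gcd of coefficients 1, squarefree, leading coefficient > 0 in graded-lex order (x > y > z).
(a) deg p = 2.
(b) Symmetries: mirror symmetry x ↦ −x ⇒ only even powers of x; it's symmetric under y → −y, forcing even powers of y.
(c) Reading off the gridlines: it crosses the z-axis at the gridline z = 0; it crosses the y-axis at the gridline y = 0.
(d) The integer polynomial consistent with all of this is the stated p.

x^2 - 3*y^2 + z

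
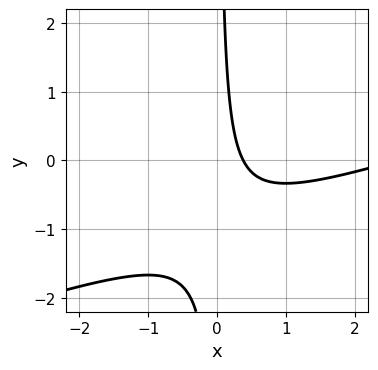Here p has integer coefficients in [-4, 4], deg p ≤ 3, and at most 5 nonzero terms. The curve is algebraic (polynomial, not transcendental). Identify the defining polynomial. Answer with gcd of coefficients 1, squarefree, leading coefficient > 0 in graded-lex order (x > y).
x^2 - 3*x*y - 3*x + 1

First, the degree is 2 — no degree-1 curve has this shape.
Then, observable constraints: it misses every integer gridline on the y-axis.
Finally, these observations pin down the coefficients.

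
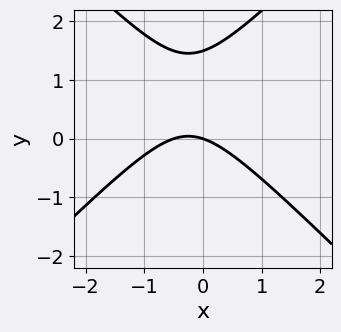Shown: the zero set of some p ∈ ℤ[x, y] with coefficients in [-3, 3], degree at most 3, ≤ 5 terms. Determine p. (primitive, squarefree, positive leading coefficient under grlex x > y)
2*x^2 - 2*y^2 + x + 3*y

(a) deg p = 2. A generic line meets the curve in up to 2 points.
(b) From the axis intercepts and sections: one x-axis crossing is at x = 0; one y-axis crossing is at y = 0.
(c) Solving for integer coefficients yields p as stated.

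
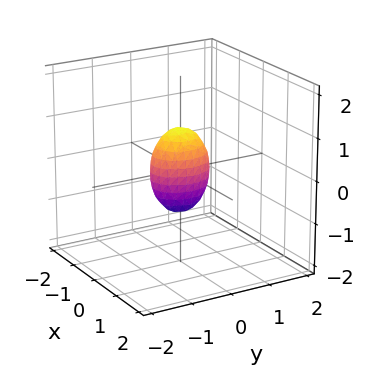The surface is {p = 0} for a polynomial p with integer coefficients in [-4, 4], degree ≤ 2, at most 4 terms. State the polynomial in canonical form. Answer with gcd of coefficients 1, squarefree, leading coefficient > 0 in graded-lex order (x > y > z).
3*x^2 + 2*y^2 + z^2 - 1

1. The degree is 2 — a closed, bounded, convex surface; a quadric.
2. Symmetries: mirror symmetry x ↦ −x ⇒ only even powers of x; the z ↦ −z reflection is a symmetry, so z appears only in even powers; mirror symmetry y ↦ −y ⇒ only even powers of y.
3. From the axis intercepts and sections: the z-axis gridline crossings are at z ∈ {-1, 1}.
4. Assembling these constraints gives the stated polynomial.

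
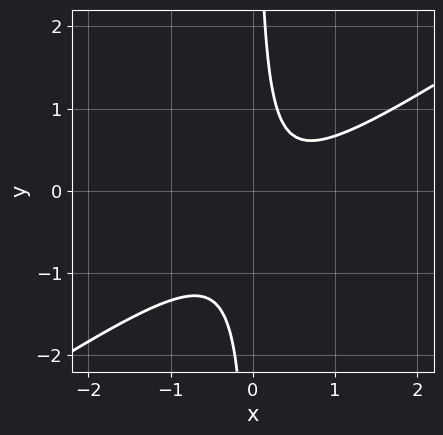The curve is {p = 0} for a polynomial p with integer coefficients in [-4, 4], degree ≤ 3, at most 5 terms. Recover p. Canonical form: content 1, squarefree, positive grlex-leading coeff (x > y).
1. The degree is 2 — the shape is more complex than any degree-1 curve.
2. Reading off the gridlines: no x-intercept at any integer in the box; the curve avoids every integer y-axis point in the box.
3. These observations pin down the coefficients.

2*x^2 - 3*x*y - x + 1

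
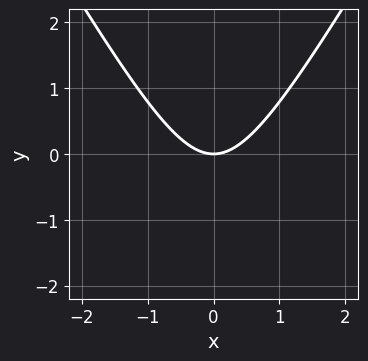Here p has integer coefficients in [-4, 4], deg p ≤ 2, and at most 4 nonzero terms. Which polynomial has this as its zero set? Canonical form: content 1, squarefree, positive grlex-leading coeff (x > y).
deg p = 2. The shape is more complex than any degree-1 curve.
Symmetries: the x ↦ −x reflection is a symmetry, so x appears only in even powers.
From the visible intercepts: it meets the y-axis at y = 0 (among the integer gridlines); one x-axis crossing is at x = 0.
Together with the visible shape, these determine p as stated.

3*x^2 - y^2 - 3*y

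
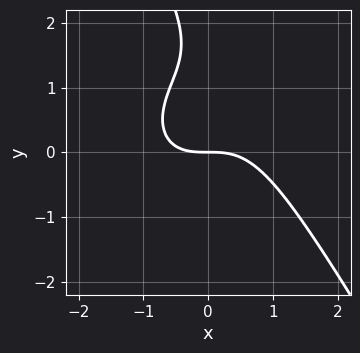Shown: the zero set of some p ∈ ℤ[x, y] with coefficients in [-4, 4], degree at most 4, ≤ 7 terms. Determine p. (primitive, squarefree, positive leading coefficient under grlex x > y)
2*x^3 + x*y^2 + y^3 - 3*y^2 + 3*y

First, deg p = 3.
Next, from the visible intercepts: it meets the x-axis at x = 0 (among the integer gridlines); it crosses the y-axis at the gridline y = 0.
Finally, fitting integer coefficients to these (and the overall shape) gives p.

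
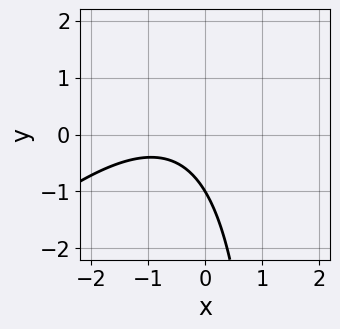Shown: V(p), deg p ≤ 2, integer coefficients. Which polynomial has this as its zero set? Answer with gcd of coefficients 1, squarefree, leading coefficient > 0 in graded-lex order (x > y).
(a) The degree is 2 — a generic line meets the curve in up to 2 points.
(b) Observable constraints: it misses every integer gridline on the x-axis; it meets the y-axis at y = -1 (among the integer gridlines).
(c) Putting this together gives p.

2*x^2 - 2*x*y + 3*x + 3*y + 3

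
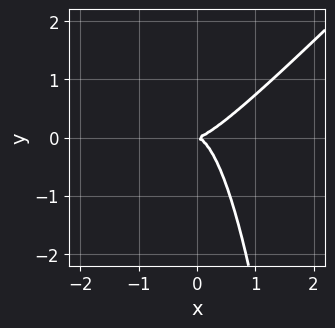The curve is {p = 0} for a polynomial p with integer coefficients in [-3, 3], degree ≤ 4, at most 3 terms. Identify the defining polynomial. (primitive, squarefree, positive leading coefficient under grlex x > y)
First, degree: no degree-2 curve has this shape, so deg p = 3.
Then, against the integer gridlines: it crosses the x-axis at the gridline x = 0; it crosses the y-axis at the gridline y = 0.
Finally, fitting integer coefficients to these (and the overall shape) gives p.

2*x^3 - 2*x^2*y - y^2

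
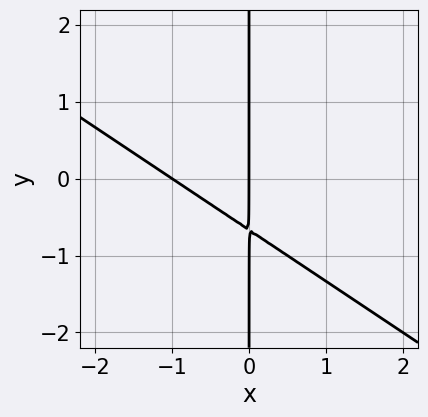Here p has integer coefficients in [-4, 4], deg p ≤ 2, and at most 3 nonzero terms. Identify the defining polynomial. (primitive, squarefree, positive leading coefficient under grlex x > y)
2*x^2 + 3*x*y + 2*x

1. Degree: the shape is more complex than any degree-1 curve, so deg p = 2.
2. From the visible intercepts: the x-axis gridline crossings are at x ∈ {-1, 0}; the visible y-axis segment lies entirely on the curve.
3. The integer polynomial consistent with all of this is the stated p.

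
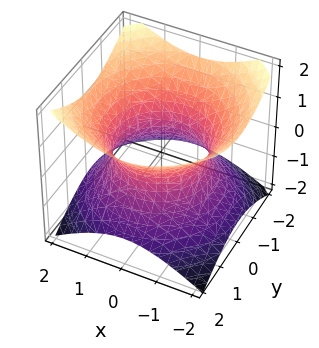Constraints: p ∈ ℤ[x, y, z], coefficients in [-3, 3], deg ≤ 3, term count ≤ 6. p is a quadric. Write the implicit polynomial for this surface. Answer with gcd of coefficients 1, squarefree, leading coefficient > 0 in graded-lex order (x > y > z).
(a) Degree: an hourglass — one-sheet hyperboloid; a quadric, so deg p = 2.
(b) Symmetries: mirror symmetry z ↦ −z ⇒ only even powers of z; rotational symmetry about the z-axis ⇒ p depends on x, y only through x² + y².
(c) Against the integer gridlines: a circular section at z = 1 has radius between 1 and 2; the surface avoids every integer z-axis point in the box.
(d) Fitting integer coefficients to these (and the overall shape) gives p.

2*x^2 + 2*y^2 - 3*z^2 - 3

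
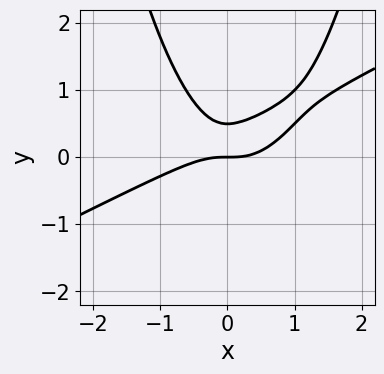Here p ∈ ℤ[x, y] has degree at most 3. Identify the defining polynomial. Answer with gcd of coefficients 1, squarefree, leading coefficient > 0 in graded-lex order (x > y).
1. deg p = 3.
2. Checking where it meets the axes: one x-axis crossing is at x = 0; it meets the y-axis at y = 0 (among the integer gridlines).
3. The integer polynomial consistent with all of this is the stated p.

x^3 - 2*x^2*y + 2*y^2 - y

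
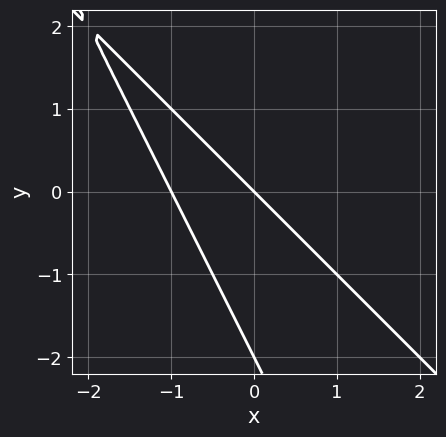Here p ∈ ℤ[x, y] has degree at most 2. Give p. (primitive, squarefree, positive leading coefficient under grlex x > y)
(a) The degree is 2 — no degree-1 curve has this shape.
(b) Reading off the gridlines: the x-axis gridline crossings are at x ∈ {-1, 0}; among the integer gridlines, it crosses the y-axis at y ∈ {-2, 0}.
(c) The integer polynomial consistent with all of this is the stated p.

2*x^2 + 3*x*y + y^2 + 2*x + 2*y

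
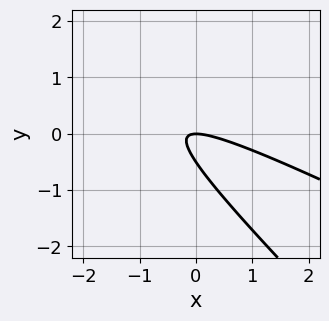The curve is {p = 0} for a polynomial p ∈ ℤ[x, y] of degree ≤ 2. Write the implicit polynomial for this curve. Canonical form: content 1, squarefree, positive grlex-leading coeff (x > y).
1. The degree is 2 — the shape is more complex than any degree-1 curve.
2. Checking where it meets the axes: it meets the x-axis at x = 0 (among the integer gridlines); one y-axis crossing is at y = 0.
3. Fitting integer coefficients to these (and the overall shape) gives p.

x^2 + 3*x*y + 2*y^2 + y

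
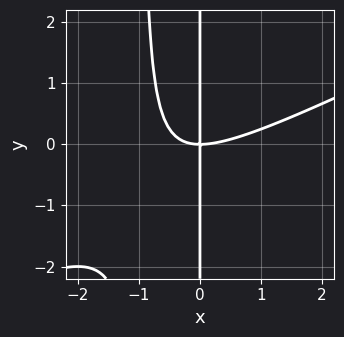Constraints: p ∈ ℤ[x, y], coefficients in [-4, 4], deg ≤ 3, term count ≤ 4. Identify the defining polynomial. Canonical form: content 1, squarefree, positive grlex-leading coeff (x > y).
x^3 - 2*x^2*y - 2*x*y

(a) The degree is 3 — no degree-2 curve has this shape.
(b) Observable constraints: every point of the y-axis in the box is on the curve; one x-axis crossing is at x = 0.
(c) Assembling these constraints gives the stated polynomial.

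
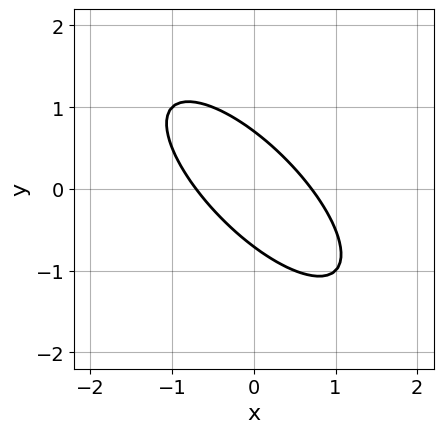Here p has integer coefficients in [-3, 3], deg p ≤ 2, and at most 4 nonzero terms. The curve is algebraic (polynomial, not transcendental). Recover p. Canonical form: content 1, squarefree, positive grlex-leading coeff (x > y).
2*x^2 + 3*x*y + 2*y^2 - 1

(a) The degree is 2 — no degree-1 curve has this shape.
(b) Putting this together gives p.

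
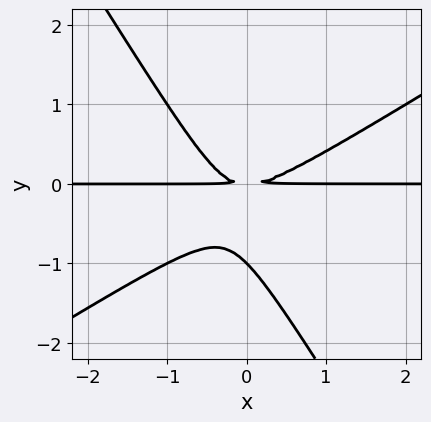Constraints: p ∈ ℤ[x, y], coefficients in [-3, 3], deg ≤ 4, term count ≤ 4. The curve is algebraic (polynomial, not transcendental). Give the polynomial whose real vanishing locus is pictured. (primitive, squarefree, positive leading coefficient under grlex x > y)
deg p = 3. The shape is more complex than any degree-2 curve.
From the visible intercepts: the visible x-axis segment lies entirely on the curve; it meets the y-axis at y = -1 (among the integer gridlines).
Matching integer coefficients to the picture gives p.

x^2*y - x*y^2 - y^3 - y^2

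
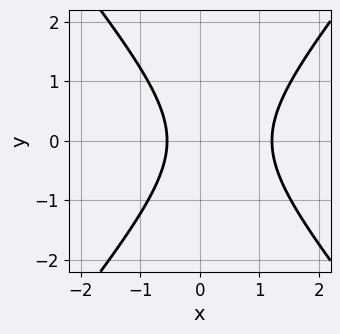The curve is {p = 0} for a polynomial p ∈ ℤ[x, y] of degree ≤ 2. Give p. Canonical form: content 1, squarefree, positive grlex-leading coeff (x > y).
(a) The degree is 2 — a generic line meets the curve in up to 2 points.
(b) Symmetries: the y ↦ −y reflection is a symmetry, so y appears only in even powers.
(c) From the axis intercepts and sections: it misses every integer gridline on the y-axis.
(d) The integer polynomial consistent with all of this is the stated p.

3*x^2 - 2*y^2 - 2*x - 2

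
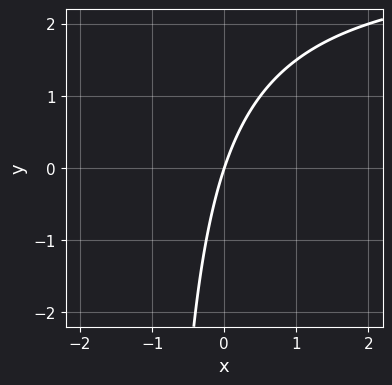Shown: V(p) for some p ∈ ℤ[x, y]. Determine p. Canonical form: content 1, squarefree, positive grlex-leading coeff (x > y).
Degree: a generic line meets the curve in up to 2 points, so deg p = 2.
Against the integer gridlines: it crosses the x-axis at the gridline x = 0; it meets the y-axis at y = 0 (among the integer gridlines).
Fitting integer coefficients to these (and the overall shape) gives p.

x*y - 3*x + y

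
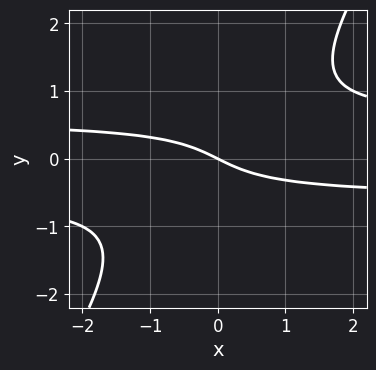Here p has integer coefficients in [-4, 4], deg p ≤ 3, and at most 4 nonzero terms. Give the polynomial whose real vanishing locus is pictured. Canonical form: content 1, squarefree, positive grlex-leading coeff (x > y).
1. deg p = 3.
2. From the visible intercepts: it crosses the y-axis at the gridline y = 0; it crosses the x-axis at the gridline x = 0.
3. Solving for integer coefficients yields p as stated.

3*x*y^2 - 2*y^3 - x - 2*y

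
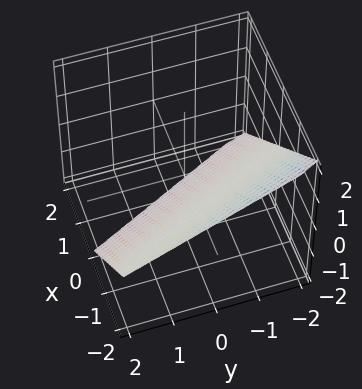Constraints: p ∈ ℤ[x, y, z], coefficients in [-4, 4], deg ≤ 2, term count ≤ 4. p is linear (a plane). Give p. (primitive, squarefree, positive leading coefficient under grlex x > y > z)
1. deg p = 1. The surface is flat (a plane).
2. Observable constraints: it meets the x-axis at x = -1 (among the integer gridlines); one y-axis crossing is at y = -2; one z-axis crossing is at z = -1.
3. Putting this together gives p.

2*x + y + 2*z + 2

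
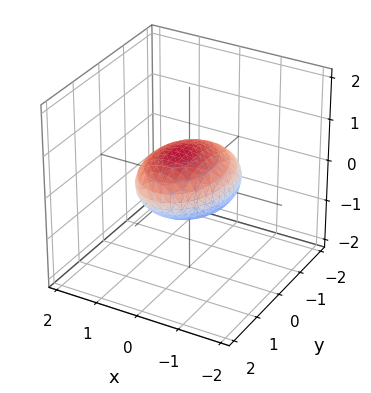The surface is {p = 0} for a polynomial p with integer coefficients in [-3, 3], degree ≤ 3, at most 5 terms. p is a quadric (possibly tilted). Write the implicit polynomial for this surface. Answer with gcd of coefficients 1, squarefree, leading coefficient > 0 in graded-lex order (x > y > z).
2*x^2 + y^2 - y*z + 3*z^2 - 2

First, deg p = 2.
Then, observable constraints: among the integer gridlines, it crosses the x-axis at x ∈ {-1, 1}.
Finally, putting this together gives p.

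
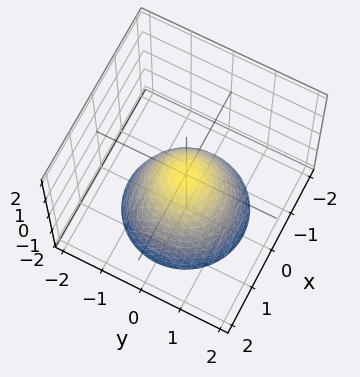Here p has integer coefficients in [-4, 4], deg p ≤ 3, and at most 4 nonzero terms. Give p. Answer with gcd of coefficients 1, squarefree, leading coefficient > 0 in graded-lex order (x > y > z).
First, degree: a paraboloid; a quadric, so deg p = 2.
Next, by symmetry, the z-axis is an axis of rotation, so x and y enter only as x² + y².
Next, against the integer gridlines: it crosses the y-axis at the gridline y = 0; it crosses the z-axis at the gridline z = 0; a circular section at z = -1 has radius exactly 1.
Finally, matching integer coefficients to the picture gives p.

x^2 + y^2 + z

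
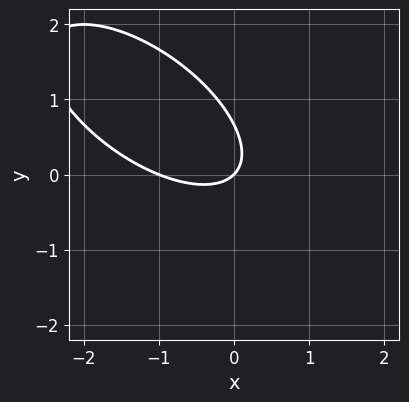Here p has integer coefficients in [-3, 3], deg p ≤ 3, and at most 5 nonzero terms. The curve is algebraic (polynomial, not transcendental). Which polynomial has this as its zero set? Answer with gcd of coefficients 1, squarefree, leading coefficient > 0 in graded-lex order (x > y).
2*x^2 + 3*x*y + 3*y^2 + 2*x - 2*y

The degree is 2 — a generic line meets the curve in up to 2 points.
Reading off the gridlines: the x-axis gridline crossings are at x ∈ {-1, 0}; it crosses the y-axis at the gridline y = 0.
These observations pin down the coefficients.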